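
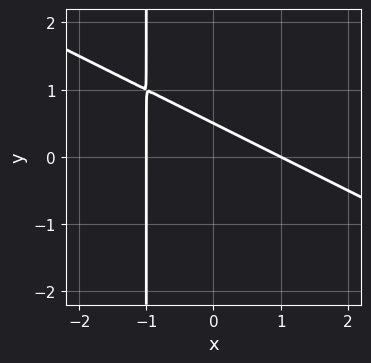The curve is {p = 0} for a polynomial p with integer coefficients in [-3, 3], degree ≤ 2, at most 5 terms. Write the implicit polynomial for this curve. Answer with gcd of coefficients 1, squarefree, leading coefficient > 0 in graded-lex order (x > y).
x^2 + 2*x*y + 2*y - 1

Degree: a generic line meets the curve in up to 2 points, so deg p = 2.
From the visible intercepts: the x-axis gridline crossings are at x ∈ {-1, 1}.
Assembling these constraints gives the stated polynomial.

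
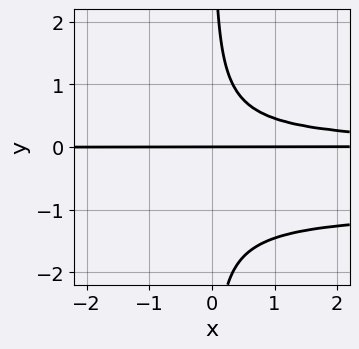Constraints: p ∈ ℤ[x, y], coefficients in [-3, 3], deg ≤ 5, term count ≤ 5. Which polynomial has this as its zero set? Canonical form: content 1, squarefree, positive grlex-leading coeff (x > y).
The degree is 4 — no degree-3 curve has this shape.
From the visible intercepts: it meets the y-axis at y = 0 (among the integer gridlines); every point of the x-axis in the box is on the curve.
Together with the visible shape, these determine p as stated.

3*x*y^3 + 3*x*y^2 - 2*y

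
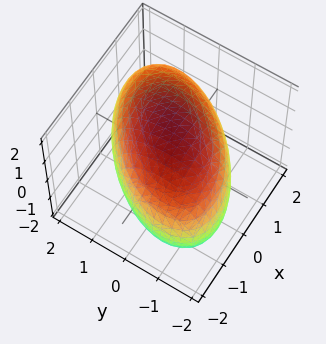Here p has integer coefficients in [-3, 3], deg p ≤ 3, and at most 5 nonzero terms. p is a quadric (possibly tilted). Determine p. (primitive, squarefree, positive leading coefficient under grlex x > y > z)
x^2 - x*y + y^2 + z^2 - 3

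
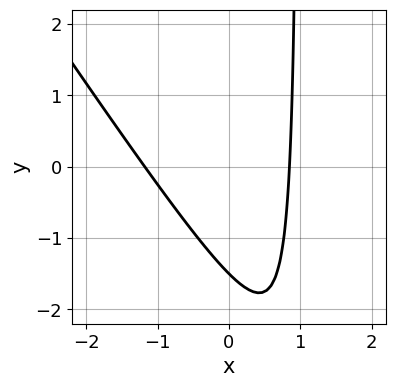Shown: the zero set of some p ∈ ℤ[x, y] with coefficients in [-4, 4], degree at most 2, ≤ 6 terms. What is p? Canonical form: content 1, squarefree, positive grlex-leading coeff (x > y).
(a) deg p = 2. No degree-1 curve has this shape.
(b) The integer polynomial consistent with all of this is the stated p.

3*x^2 + 2*x*y + x - 2*y - 3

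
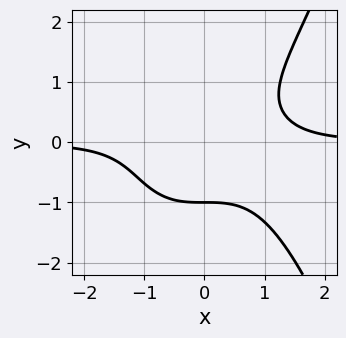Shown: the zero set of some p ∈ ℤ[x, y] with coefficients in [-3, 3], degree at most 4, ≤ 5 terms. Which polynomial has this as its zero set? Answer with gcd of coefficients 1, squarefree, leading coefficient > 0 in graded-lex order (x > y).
Degree: the shape is more complex than any degree-3 curve, so deg p = 4.
From the visible intercepts: it meets the y-axis at y = -1 (among the integer gridlines); no x-intercept at any integer in the box.
Matching integer coefficients to the picture gives p.

x^3*y - y^3 - 1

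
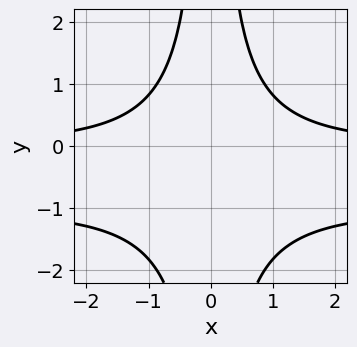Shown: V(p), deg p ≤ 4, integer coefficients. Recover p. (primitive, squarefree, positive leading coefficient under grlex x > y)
2*x^2*y^2 + 2*x^2*y - 3

First, deg p = 4.
Next, symmetries: it's symmetric under x → −x, forcing even powers of x.
Then, against the integer gridlines: it misses every integer gridline on the y-axis; no x-intercept at any integer in the box.
Finally, these observations pin down the coefficients.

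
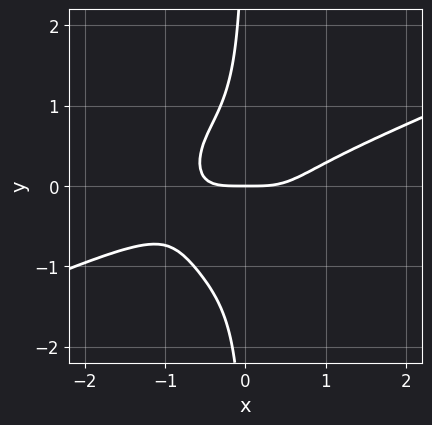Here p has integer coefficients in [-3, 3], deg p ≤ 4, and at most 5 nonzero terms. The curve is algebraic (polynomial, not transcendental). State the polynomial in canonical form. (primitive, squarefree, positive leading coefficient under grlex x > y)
x^4 - 2*x^3*y - 2*x*y^3 - x*y^2 - y

(a) deg p = 4.
(b) Against the integer gridlines: one x-axis crossing is at x = 0; it meets the y-axis at y = 0 (among the integer gridlines).
(c) Matching integer coefficients to the picture gives p.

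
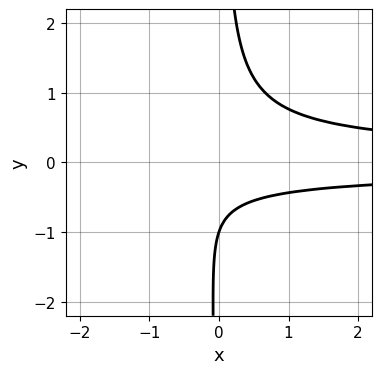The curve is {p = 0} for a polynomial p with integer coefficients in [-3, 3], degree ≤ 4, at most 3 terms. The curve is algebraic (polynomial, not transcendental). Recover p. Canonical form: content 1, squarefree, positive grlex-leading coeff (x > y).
First, degree: a generic line meets the curve in up to 3 points, so deg p = 3.
Then, from the visible intercepts: one y-axis crossing is at y = -1; no x-intercept at any integer in the box.
Finally, solving for integer coefficients yields p as stated.

3*x*y^2 - y - 1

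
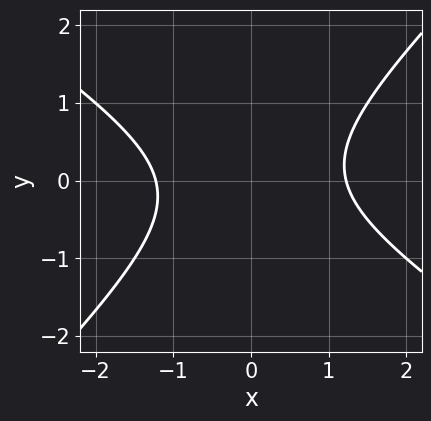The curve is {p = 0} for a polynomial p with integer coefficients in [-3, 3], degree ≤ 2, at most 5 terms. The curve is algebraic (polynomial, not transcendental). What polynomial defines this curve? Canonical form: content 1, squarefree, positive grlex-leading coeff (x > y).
2*x^2 + x*y - 3*y^2 - 3

(a) Degree: a generic line meets the curve in up to 2 points, so deg p = 2.
(b) Checking where it meets the axes: no y-intercept at any integer in the box.
(c) Putting this together gives p.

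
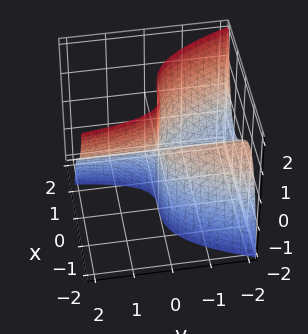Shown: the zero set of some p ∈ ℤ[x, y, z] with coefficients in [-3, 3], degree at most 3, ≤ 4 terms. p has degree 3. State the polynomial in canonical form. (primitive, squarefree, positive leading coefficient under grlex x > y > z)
x^3 + x*y + y*z

First, degree: no degree-2 surface has this shape, so deg p = 3.
Next, observable constraints: every point of the z-axis in the box is on the surface; every point of the y-axis in the box is on the surface; one x-axis crossing is at x = 0.
Finally, assembling these constraints gives the stated polynomial.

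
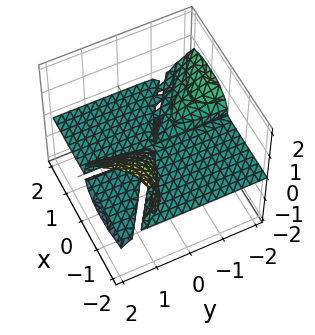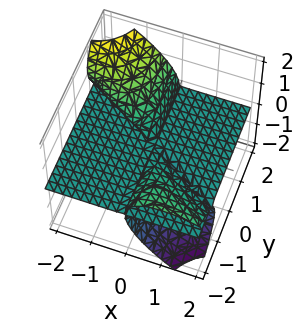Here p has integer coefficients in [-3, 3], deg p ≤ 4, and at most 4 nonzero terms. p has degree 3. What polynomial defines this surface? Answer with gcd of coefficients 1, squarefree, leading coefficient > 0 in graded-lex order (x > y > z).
(a) There are 2 components. Treating them together as one polynomial.
(b) Degree: no degree-2 surface has this shape, so deg p = 3.
(c) From the visible intercepts: it crosses the z-axis at the gridline z = 0; every point of the x-axis in the box is on the surface; the visible y-axis segment lies entirely on the surface.
(d) The integer polynomial consistent with all of this is the stated p.

2*x^2*z + 3*x*y*z + 3*x*z^2 + 3*z^3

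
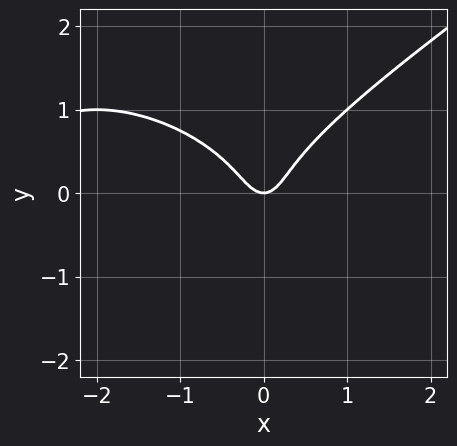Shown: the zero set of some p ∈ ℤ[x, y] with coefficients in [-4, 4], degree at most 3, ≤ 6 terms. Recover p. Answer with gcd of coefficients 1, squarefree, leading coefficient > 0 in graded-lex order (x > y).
x^3 - 3*y^3 + 3*x^2 - y

deg p = 3. No degree-2 curve has this shape.
Checking where it meets the axes: one y-axis crossing is at y = 0; it meets the x-axis at x = 0 (among the integer gridlines).
These observations pin down the coefficients.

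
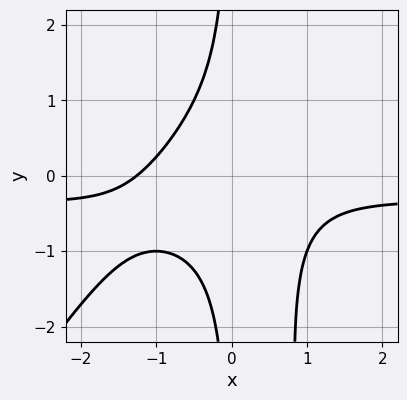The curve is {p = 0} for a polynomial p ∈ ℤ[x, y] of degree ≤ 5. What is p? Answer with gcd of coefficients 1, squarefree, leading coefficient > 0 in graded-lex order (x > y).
The degree is 4 — a generic line meets the curve in up to 4 points.
Reading off the gridlines: it misses every integer gridline on the y-axis.
Putting this together gives p.

3*x^3*y - 2*x^2*y^2 + x^3 + 2*x*y^2 + 2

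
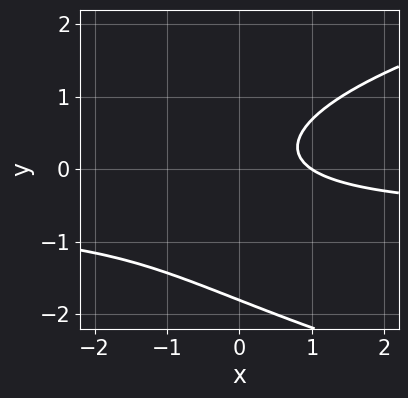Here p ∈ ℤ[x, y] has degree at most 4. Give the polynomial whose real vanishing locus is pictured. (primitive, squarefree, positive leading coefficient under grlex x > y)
deg p = 3. No degree-2 curve has this shape.
Checking where it meets the axes: it meets the x-axis at x = 1 (among the integer gridlines).
Assembling these constraints gives the stated polynomial.

2*y^3 - 3*x*y + 3*y^2 - 2*x + 2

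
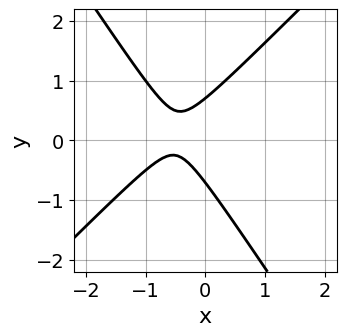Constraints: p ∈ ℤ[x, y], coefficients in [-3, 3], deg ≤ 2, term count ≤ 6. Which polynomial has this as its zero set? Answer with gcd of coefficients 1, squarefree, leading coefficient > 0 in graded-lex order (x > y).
First, the degree is 2 — a generic line meets the curve in up to 2 points.
Then, observable constraints: no x-intercept at any integer in the box.
Finally, matching integer coefficients to the picture gives p.

3*x^2 - x*y - 2*y^2 + 3*x + 1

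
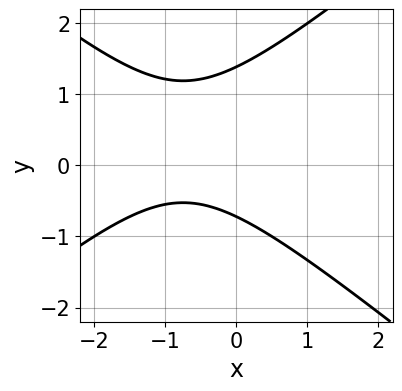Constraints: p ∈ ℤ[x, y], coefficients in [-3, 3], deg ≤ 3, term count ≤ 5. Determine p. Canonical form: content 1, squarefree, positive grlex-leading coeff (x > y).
2*x^2 - 3*y^2 + 3*x + 2*y + 3

1. Degree: the shape is more complex than any degree-1 curve, so deg p = 2.
2. Observable constraints: it misses every integer gridline on the x-axis.
3. Solving for integer coefficients yields p as stated.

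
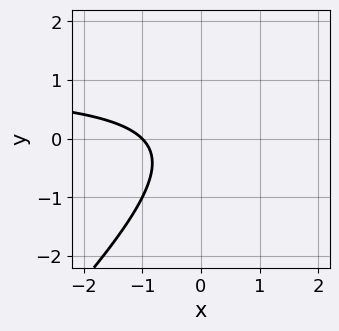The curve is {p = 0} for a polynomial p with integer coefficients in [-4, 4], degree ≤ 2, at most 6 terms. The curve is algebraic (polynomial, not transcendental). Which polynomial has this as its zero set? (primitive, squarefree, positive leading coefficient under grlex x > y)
(a) The degree is 2 — the shape is more complex than any degree-1 curve.
(b) Checking where it meets the axes: the curve avoids every integer y-axis point in the box; it crosses the x-axis at the gridline x = -1.
(c) Matching integer coefficients to the picture gives p.

x*y - y^2 - x - 1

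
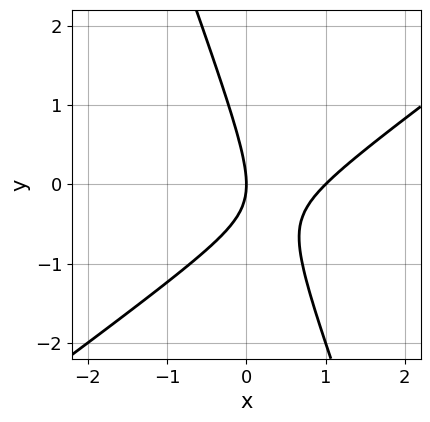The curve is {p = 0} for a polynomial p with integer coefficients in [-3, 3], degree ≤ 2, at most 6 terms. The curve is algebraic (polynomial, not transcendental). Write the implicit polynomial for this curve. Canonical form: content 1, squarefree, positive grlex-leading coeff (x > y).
2*x^2 - 2*x*y - y^2 - 2*x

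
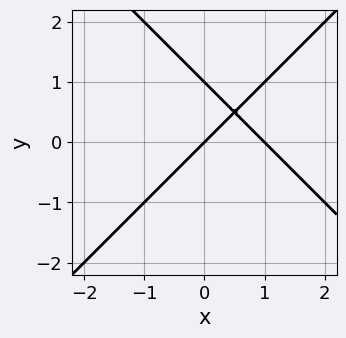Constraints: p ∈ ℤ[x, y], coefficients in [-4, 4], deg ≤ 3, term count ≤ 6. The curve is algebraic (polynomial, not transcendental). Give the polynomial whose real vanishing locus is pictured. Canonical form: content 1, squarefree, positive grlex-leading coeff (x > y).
x^2 - y^2 - x + y

The degree is 2 — the shape is more complex than any degree-1 curve.
From the axis intercepts and sections: among the integer gridlines, it crosses the y-axis at y ∈ {0, 1}; the x-axis gridline crossings are at x ∈ {0, 1}.
Solving for integer coefficients yields p as stated.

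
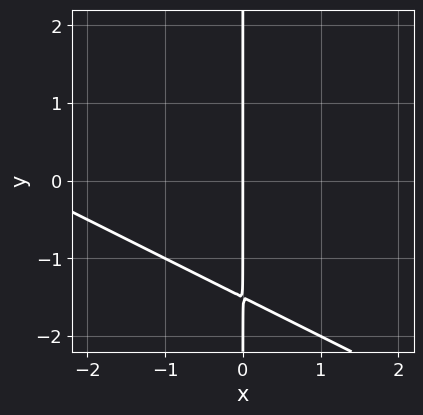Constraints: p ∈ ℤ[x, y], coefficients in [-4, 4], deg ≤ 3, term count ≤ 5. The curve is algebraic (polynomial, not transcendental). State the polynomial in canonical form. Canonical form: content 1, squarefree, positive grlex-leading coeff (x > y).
First, the degree is 2 — the shape is more complex than any degree-1 curve.
Next, against the integer gridlines: every point of the y-axis in the box is on the curve; one x-axis crossing is at x = 0.
Finally, matching integer coefficients to the picture gives p.

x^2 + 2*x*y + 3*x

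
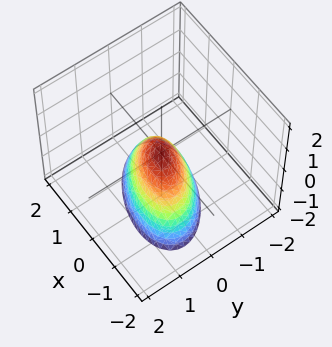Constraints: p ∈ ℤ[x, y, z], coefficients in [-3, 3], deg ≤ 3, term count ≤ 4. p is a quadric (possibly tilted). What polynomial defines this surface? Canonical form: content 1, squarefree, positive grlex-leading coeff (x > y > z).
1. deg p = 2.
2. From the axis intercepts and sections: it crosses the x-axis at the gridline x = 0; it crosses the y-axis at the gridline y = 0.
3. Fitting integer coefficients to these (and the overall shape) gives p.

x^2 + x*y + 2*y^2 + z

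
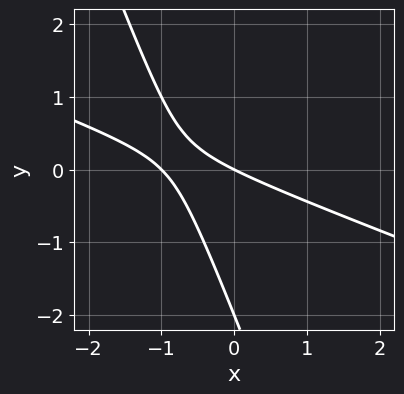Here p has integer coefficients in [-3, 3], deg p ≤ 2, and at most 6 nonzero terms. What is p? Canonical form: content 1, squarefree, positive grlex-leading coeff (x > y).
1. deg p = 2. The shape is more complex than any degree-1 curve.
2. Reading off the gridlines: the y-axis gridline crossings are at y ∈ {-2, 0}; the x-axis gridline crossings are at x ∈ {-1, 0}.
3. Assembling these constraints gives the stated polynomial.

x^2 + 3*x*y + y^2 + x + 2*y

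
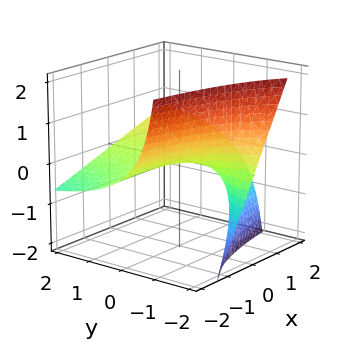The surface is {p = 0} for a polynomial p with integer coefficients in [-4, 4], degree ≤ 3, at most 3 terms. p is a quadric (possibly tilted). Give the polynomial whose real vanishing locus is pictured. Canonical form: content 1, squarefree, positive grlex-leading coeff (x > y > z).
x*y - 2*y*z - 3*z

(a) The degree is 2 — the shape is more complex than any degree-1 surface.
(b) Against the integer gridlines: every point of the x-axis in the box is on the surface; every point of the y-axis in the box is on the surface; one z-axis crossing is at z = 0.
(c) Putting this together gives p.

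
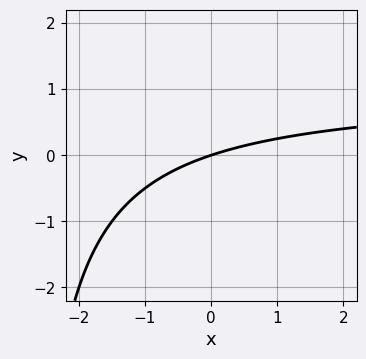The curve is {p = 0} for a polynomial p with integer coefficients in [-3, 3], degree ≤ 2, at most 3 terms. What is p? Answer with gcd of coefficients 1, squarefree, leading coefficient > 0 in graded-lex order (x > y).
x*y - x + 3*y

deg p = 2. A generic line meets the curve in up to 2 points.
Checking where it meets the axes: one y-axis crossing is at y = 0; one x-axis crossing is at x = 0.
Putting this together gives p.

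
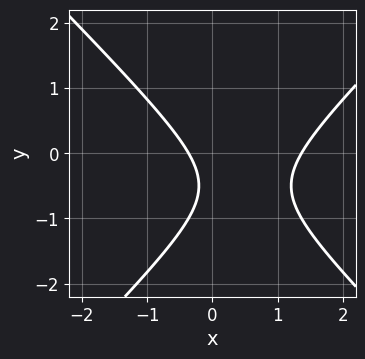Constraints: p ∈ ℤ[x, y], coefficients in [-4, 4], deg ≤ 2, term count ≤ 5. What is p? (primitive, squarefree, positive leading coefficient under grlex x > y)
2*x^2 - 2*y^2 - 2*x - 2*y - 1

1. The degree is 2 — a generic line meets the curve in up to 2 points.
2. Observable constraints: it misses every integer gridline on the y-axis.
3. Assembling these constraints gives the stated polynomial.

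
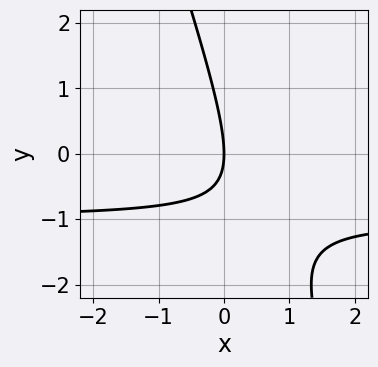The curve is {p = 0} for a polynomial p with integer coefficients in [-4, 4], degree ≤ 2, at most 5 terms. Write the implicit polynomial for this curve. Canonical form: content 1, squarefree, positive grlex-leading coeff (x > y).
1. The degree is 2 — the shape is more complex than any degree-1 curve.
2. Reading off the gridlines: it crosses the y-axis at the gridline y = 0; it meets the x-axis at x = 0 (among the integer gridlines).
3. Fitting integer coefficients to these (and the overall shape) gives p.

3*x*y + y^2 + 3*x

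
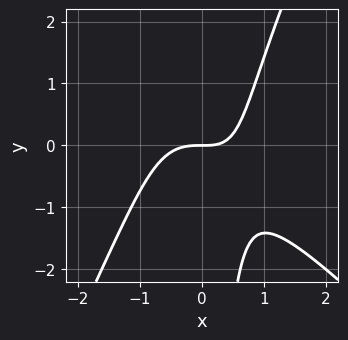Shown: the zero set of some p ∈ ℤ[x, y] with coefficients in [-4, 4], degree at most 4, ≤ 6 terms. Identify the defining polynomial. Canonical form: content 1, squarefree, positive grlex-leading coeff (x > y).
2*x^3 + x^2*y - x*y^2 + x*y - 2*y

(a) The degree is 3 — a generic line meets the curve in up to 3 points.
(b) From the axis intercepts and sections: it crosses the x-axis at the gridline x = 0; it crosses the y-axis at the gridline y = 0.
(c) Together with the visible shape, these determine p as stated.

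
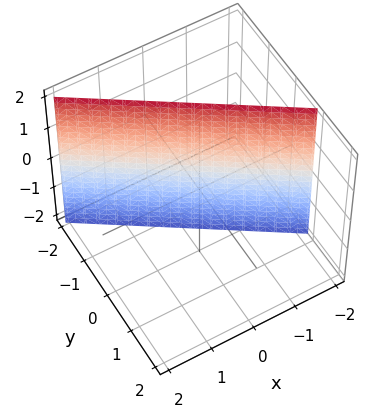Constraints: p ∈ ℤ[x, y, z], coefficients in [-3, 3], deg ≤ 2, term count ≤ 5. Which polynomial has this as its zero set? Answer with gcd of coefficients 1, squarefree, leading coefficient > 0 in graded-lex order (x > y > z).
2*x + 3*y + 2

First, the degree is 1 — the surface is flat (a plane).
Next, from the axis intercepts and sections: one x-axis crossing is at x = -1; no z-intercept at any integer in the box.
Finally, assembling these constraints gives the stated polynomial.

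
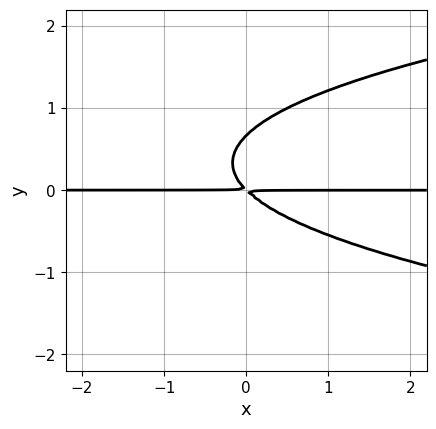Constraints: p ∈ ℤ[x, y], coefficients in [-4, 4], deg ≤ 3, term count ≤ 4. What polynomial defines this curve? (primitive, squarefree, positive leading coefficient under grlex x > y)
3*y^3 - 2*x*y - 2*y^2

(a) deg p = 3.
(b) Against the integer gridlines: the visible x-axis segment lies entirely on the curve.
(c) Together with the visible shape, these determine p as stated.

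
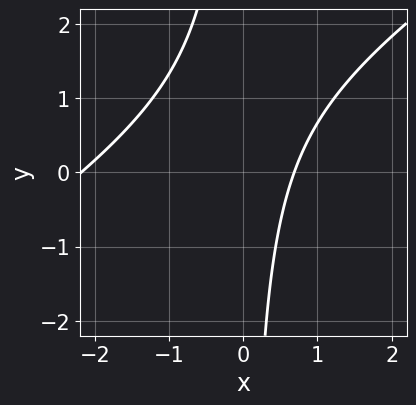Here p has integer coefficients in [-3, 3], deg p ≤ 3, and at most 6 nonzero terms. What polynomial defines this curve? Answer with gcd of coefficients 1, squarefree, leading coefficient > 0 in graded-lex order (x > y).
2*x^2 - 3*x*y + 3*x - 3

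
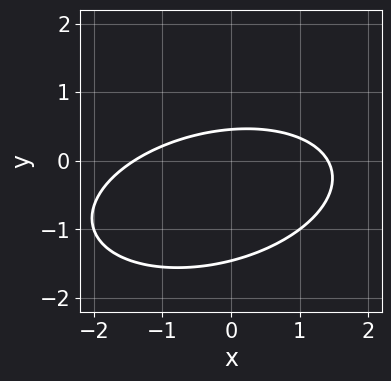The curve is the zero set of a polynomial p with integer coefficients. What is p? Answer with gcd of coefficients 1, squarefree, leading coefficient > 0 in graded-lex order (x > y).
Degree: no degree-1 curve has this shape, so deg p = 2.
Matching integer coefficients to the picture gives p.

x^2 - x*y + 3*y^2 + 3*y - 2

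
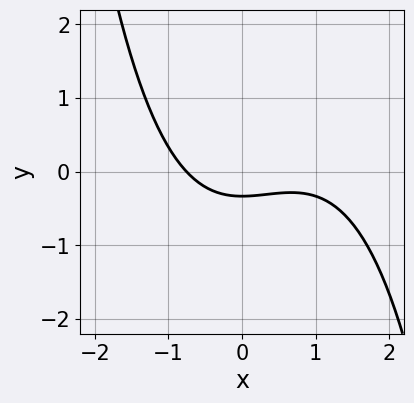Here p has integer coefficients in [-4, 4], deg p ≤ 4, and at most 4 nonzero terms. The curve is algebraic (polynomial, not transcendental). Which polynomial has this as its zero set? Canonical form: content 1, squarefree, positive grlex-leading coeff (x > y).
x^3 - x^2 + 3*y + 1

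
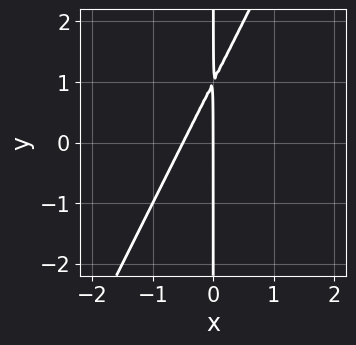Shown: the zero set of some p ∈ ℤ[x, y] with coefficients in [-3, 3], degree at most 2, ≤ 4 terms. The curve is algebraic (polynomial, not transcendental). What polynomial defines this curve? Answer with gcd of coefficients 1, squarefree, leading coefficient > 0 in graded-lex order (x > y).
2*x^2 - x*y + x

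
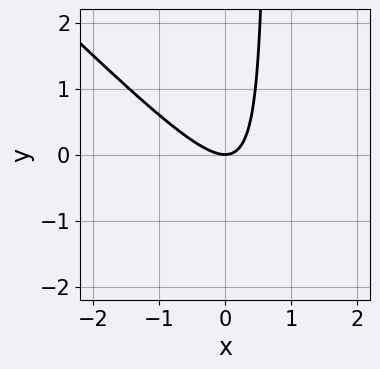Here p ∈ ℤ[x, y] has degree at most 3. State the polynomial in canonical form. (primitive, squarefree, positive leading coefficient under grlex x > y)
First, deg p = 2. The shape is more complex than any degree-1 curve.
Next, from the visible intercepts: it crosses the y-axis at the gridline y = 0; it meets the x-axis at x = 0 (among the integer gridlines).
Finally, fitting integer coefficients to these (and the overall shape) gives p.

3*x^2 + 3*x*y - 2*y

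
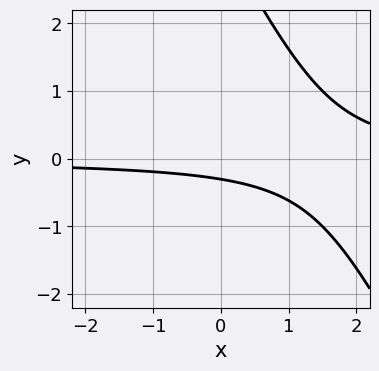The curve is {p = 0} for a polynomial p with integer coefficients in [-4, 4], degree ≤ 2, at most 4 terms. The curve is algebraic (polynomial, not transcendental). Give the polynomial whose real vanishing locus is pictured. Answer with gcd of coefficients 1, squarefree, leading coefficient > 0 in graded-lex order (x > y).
2*x*y + y^2 - 3*y - 1

First, the degree is 2 — no degree-1 curve has this shape.
Then, observable constraints: it misses every integer gridline on the x-axis.
Finally, together with the visible shape, these determine p as stated.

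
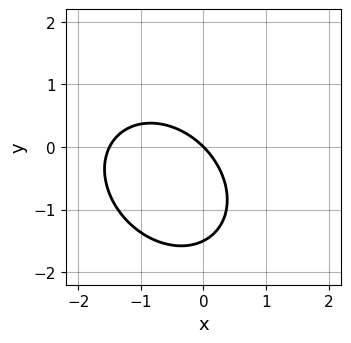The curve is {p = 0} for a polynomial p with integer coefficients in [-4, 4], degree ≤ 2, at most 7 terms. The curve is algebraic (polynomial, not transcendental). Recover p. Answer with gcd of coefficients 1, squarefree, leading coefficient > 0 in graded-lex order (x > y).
2*x^2 + x*y + 2*y^2 + 3*x + 3*y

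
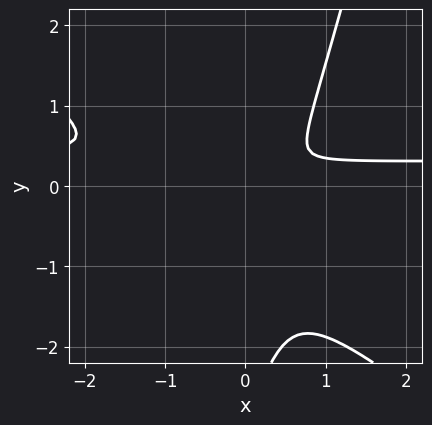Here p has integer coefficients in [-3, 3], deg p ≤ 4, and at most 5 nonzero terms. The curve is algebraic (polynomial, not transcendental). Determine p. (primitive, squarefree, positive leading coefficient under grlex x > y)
First, deg p = 3. A generic line meets the curve in up to 3 points.
Finally, matching integer coefficients to the picture gives p.

3*x^2*y + 3*x*y^2 - y^3 - x^2 - 3*y^2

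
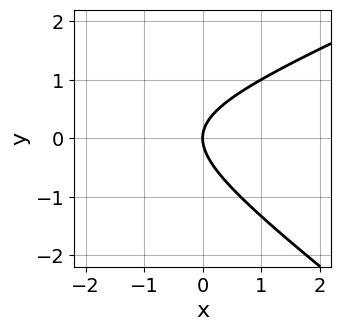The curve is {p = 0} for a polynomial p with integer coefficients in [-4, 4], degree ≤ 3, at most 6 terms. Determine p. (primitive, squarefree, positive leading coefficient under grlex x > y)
x^2 - x*y - 3*y^2 + 3*x

1. deg p = 2. No degree-1 curve has this shape.
2. Against the integer gridlines: one x-axis crossing is at x = 0; one y-axis crossing is at y = 0.
3. The integer polynomial consistent with all of this is the stated p.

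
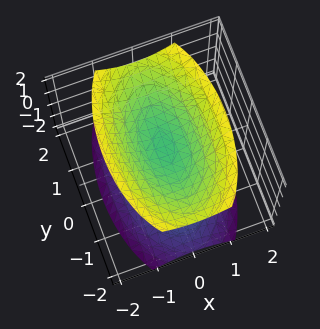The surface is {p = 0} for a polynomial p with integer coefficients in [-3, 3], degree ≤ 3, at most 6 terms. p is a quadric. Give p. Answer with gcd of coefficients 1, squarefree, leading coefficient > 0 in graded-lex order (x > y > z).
3*x^2 + y^2 - 2*z^2 + 1

1. There are 2 components. They look like related sheets of one shape, so recover p as a whole.
2. deg p = 2. Two sheets facing apart; a quadric.
3. Symmetries: it's symmetric under x → −x, forcing even powers of x; it's symmetric under y → −y, forcing even powers of y; the z ↦ −z reflection is a symmetry, so z appears only in even powers.
4. Reading off the gridlines: it misses every integer gridline on the y-axis; no x-intercept at any integer in the box.
5. Together with the visible shape, these determine p as stated.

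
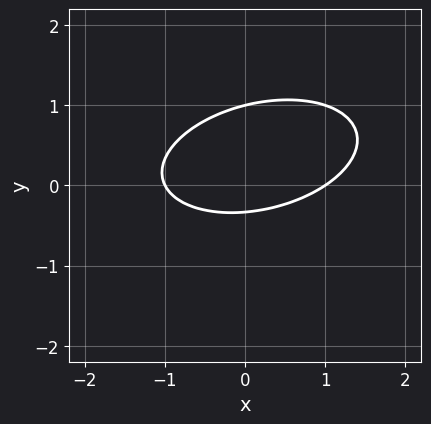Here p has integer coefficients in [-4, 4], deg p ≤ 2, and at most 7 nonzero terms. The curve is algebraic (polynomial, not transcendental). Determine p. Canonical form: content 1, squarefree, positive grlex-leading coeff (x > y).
x^2 - x*y + 3*y^2 - 2*y - 1

1. Degree: a generic line meets the curve in up to 2 points, so deg p = 2.
2. Against the integer gridlines: the x-axis gridline crossings are at x ∈ {-1, 1}; one y-axis crossing is at y = 1.
3. Matching integer coefficients to the picture gives p.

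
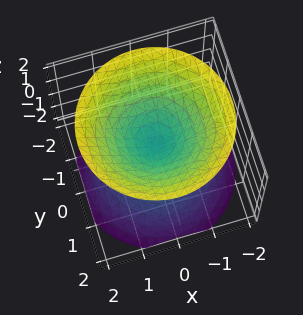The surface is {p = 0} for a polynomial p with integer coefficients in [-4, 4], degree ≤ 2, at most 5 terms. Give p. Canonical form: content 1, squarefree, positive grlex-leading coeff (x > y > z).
x^2 + y^2 - z^2

(a) The picture has 2 separate pieces.
(b) Degree: two nappes meeting at a single point; a quadric, so deg p = 2.
(c) Symmetries: it's symmetric under z → −z, forcing even powers of z; every cross-section ⟂ z is a circle, so x, y appear only via x² + y².
(d) From the visible intercepts: a circular section at z = -1 has radius exactly 1; it meets the z-axis at z = 0 (among the integer gridlines); one y-axis crossing is at y = 0.
(e) Fitting integer coefficients to these (and the overall shape) gives p.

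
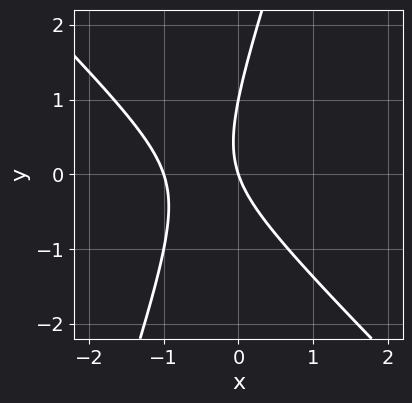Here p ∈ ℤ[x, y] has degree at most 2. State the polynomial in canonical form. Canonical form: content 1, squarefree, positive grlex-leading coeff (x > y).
3*x^2 + 2*x*y - y^2 + 3*x + y

First, the degree is 2 — a generic line meets the curve in up to 2 points.
Then, observable constraints: the y-axis gridline crossings are at y ∈ {0, 1}; the x-axis gridline crossings are at x ∈ {-1, 0}.
Finally, putting this together gives p.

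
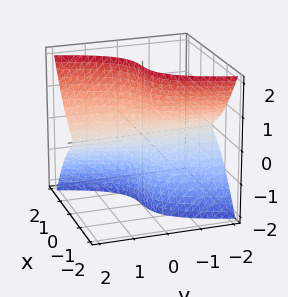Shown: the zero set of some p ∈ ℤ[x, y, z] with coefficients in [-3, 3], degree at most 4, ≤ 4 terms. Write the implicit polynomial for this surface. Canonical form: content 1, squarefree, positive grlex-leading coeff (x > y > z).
3*x^3 - 2*y*z^2 + x

(a) The degree is 3 — a generic line meets the surface in up to 3 points.
(b) Checking where it meets the axes: every point of the z-axis in the box is on the surface; every point of the y-axis in the box is on the surface; it meets the x-axis at x = 0 (among the integer gridlines).
(c) Putting this together gives p.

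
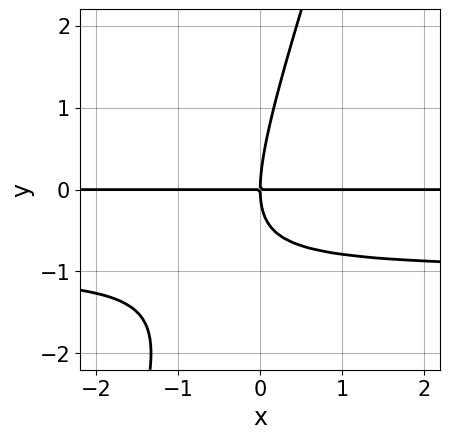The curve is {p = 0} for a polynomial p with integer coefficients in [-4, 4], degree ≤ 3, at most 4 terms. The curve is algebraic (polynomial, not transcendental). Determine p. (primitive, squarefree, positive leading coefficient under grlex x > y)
The degree is 3 — no degree-2 curve has this shape.
Observable constraints: it crosses the y-axis at the gridline y = 0; the visible x-axis segment lies entirely on the curve.
Matching integer coefficients to the picture gives p.

3*x*y^2 - y^3 + 3*x*y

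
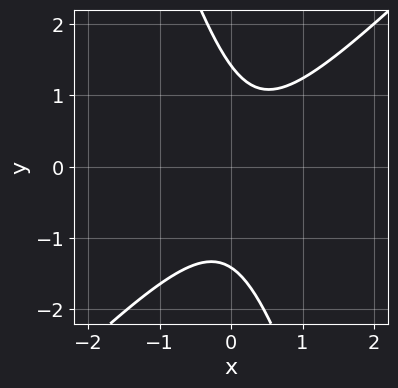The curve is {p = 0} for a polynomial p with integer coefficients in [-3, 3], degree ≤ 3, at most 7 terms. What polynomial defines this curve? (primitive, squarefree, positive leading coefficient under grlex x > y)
1. The degree is 2 — a generic line meets the curve in up to 2 points.
2. Checking where it meets the axes: it misses every integer gridline on the x-axis.
3. Assembling these constraints gives the stated polynomial.

3*x^2 - 2*x*y - y^2 - x + 2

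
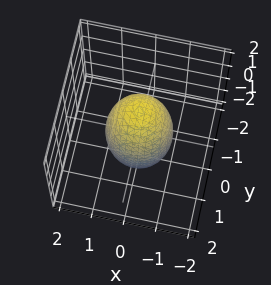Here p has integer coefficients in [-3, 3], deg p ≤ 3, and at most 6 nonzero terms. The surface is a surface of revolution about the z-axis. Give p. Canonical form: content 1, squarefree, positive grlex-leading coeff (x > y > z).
deg p = 2.
Symmetry: the z-axis is an axis of rotation, so x and y enter only as x² + y².
Observable constraints: the y-axis gridline crossings are at y ∈ {-1, 1}; a circular section at z = -1 has radius between 0 and 1; among the integer gridlines, it crosses the x-axis at x ∈ {-1, 1}.
Solving for integer coefficients yields p as stated.

3*x^2 + 3*y^2 + z^2 - 3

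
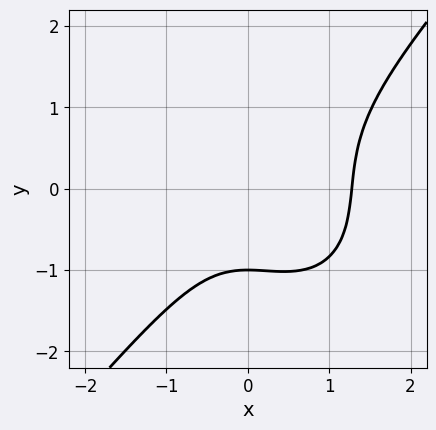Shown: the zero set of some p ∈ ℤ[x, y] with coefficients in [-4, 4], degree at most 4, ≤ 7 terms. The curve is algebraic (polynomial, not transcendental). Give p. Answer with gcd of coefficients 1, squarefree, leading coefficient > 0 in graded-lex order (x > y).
The degree is 3 — no degree-2 curve has this shape.
From the axis intercepts and sections: it meets the y-axis at y = -1 (among the integer gridlines).
Solving for integer coefficients yields p as stated.

3*x^3 - 2*y^3 - 2*x^2 - y - 3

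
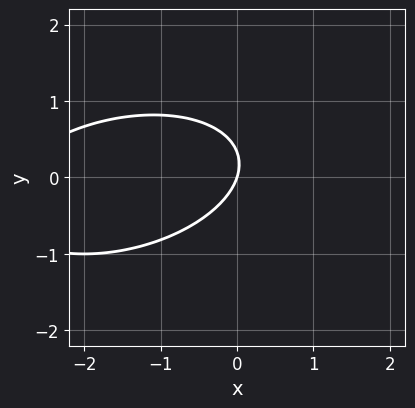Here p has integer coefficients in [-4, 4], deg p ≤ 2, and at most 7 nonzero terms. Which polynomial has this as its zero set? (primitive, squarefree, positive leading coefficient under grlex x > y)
(a) The degree is 2 — the shape is more complex than any degree-1 curve.
(b) Against the integer gridlines: one x-axis crossing is at x = 0; it meets the y-axis at y = 0 (among the integer gridlines).
(c) The integer polynomial consistent with all of this is the stated p.

x^2 - x*y + 3*y^2 + 3*x - y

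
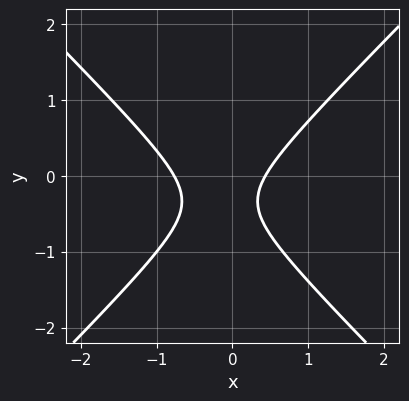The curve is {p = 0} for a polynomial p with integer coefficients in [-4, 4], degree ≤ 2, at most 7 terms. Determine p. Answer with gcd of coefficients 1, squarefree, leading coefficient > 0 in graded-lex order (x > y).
1. Degree: the shape is more complex than any degree-1 curve, so deg p = 2.
2. Against the integer gridlines: no y-intercept at any integer in the box.
3. Assembling these constraints gives the stated polynomial.

3*x^2 - 3*y^2 + x - 2*y - 1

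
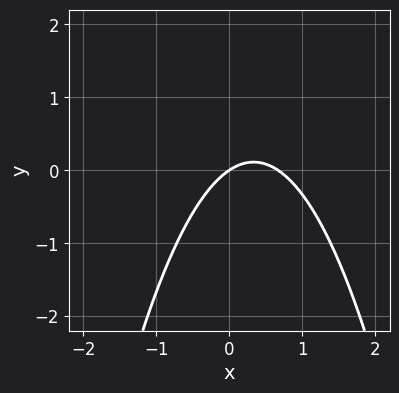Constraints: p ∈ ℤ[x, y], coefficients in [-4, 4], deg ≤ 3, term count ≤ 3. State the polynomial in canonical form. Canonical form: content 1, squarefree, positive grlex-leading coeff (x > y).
1. Degree: the shape is more complex than any degree-1 curve, so deg p = 2.
2. Reading off the gridlines: it meets the y-axis at y = 0 (among the integer gridlines); one x-axis crossing is at x = 0.
3. Putting this together gives p.

3*x^2 - 2*x + 3*y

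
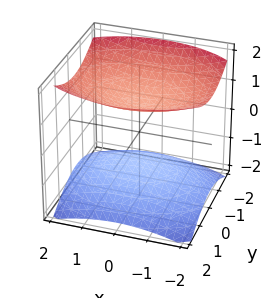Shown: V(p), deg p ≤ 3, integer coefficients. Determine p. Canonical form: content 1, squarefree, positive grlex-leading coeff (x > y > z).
1. The picture has 2 separate pieces. Treating them together as one polynomial.
2. The degree is 2 — two separate bowl-shaped sheets opening away from each other; a quadric.
3. Symmetries: mirror symmetry z ↦ −z ⇒ only even powers of z; the y ↦ −y reflection is a symmetry, so y appears only in even powers; the x ↦ −x reflection is a symmetry, so x appears only in even powers.
4. Reading off the gridlines: no y-intercept at any integer in the box; no x-intercept at any integer in the box; the z-axis gridline crossings are at z ∈ {-1, 1}.
5. Fitting integer coefficients to these (and the overall shape) gives p.

x^2 + 2*y^2 - 3*z^2 + 3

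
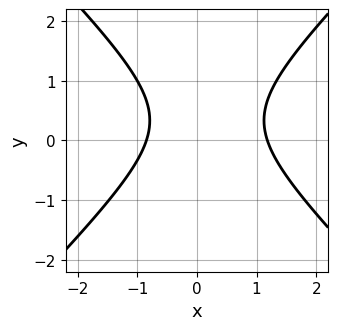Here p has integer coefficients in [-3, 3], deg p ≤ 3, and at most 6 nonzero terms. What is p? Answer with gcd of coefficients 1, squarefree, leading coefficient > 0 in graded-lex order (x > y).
3*x^2 - 3*y^2 - x + 2*y - 3

First, degree: no degree-1 curve has this shape, so deg p = 2.
Then, from the axis intercepts and sections: the curve avoids every integer y-axis point in the box.
Finally, assembling these constraints gives the stated polynomial.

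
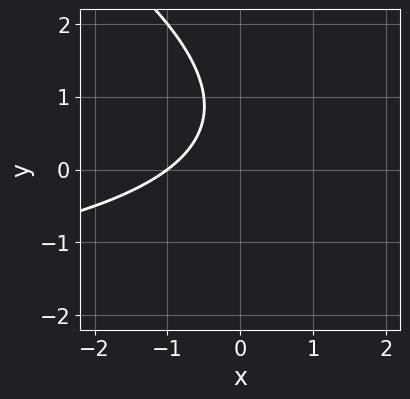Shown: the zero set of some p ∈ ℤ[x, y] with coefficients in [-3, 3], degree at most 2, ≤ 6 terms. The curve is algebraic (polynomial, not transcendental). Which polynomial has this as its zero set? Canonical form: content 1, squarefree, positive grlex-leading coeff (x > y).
(a) deg p = 2.
(b) From the axis intercepts and sections: no y-intercept at any integer in the box; it meets the x-axis at x = -1 (among the integer gridlines).
(c) Putting this together gives p.

x*y + 2*y^2 + 3*x - 3*y + 3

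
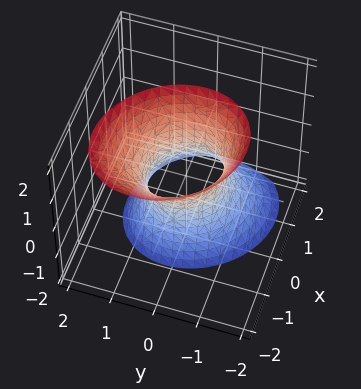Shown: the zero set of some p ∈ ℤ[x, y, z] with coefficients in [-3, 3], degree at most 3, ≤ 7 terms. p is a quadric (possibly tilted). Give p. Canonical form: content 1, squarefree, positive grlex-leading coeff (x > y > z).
3*x^2 + x*y + 2*x*z + 3*y^2 - z^2 - 2

First, degree: a generic line meets the surface in up to 2 points, so deg p = 2.
Next, reading off the gridlines: it misses every integer gridline on the z-axis.
Finally, assembling these constraints gives the stated polynomial.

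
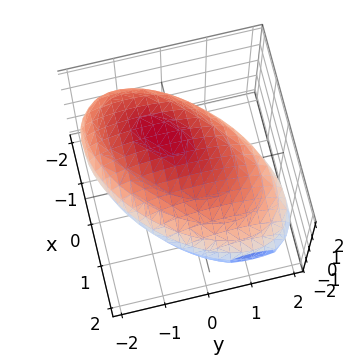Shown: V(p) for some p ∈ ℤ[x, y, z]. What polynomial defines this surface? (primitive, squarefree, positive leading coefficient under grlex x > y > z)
x^2 - x*y + x*z + y^2 + 3*z^2 - 3

1. deg p = 2.
2. Observable constraints: among the integer gridlines, it crosses the z-axis at z ∈ {-1, 1}.
3. The integer polynomial consistent with all of this is the stated p.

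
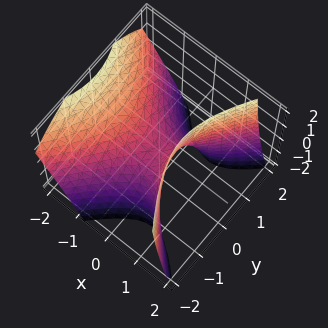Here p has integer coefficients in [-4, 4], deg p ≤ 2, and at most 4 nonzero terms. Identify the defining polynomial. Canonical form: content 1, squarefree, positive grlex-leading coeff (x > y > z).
3*x^2 + 2*x*z - 2*y^2 - 2*z

1. The degree is 2 — a generic line meets the surface in up to 2 points.
2. Observable constraints: it crosses the y-axis at the gridline y = 0; one x-axis crossing is at x = 0; it crosses the z-axis at the gridline z = 0.
3. Matching integer coefficients to the picture gives p.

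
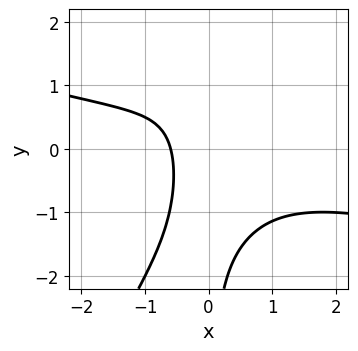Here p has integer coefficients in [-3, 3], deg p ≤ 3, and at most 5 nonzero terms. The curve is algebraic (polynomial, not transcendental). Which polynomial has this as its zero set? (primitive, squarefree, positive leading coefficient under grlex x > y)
First, deg p = 3. The shape is more complex than any degree-2 curve.
Next, reading off the gridlines: it misses every integer gridline on the y-axis.
Finally, matching integer coefficients to the picture gives p.

x^3 + 3*x^2*y - 2*x*y^2 + 3*x + 2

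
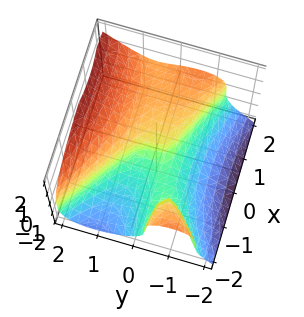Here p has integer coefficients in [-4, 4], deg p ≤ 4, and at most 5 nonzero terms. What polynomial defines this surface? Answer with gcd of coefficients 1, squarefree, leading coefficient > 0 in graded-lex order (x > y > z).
1. Degree: a generic line meets the surface in up to 3 points, so deg p = 3.
2. Against the integer gridlines: one y-axis crossing is at y = 0; it meets the z-axis at z = 0 (among the integer gridlines); one x-axis crossing is at x = 0.
3. These observations pin down the coefficients.

x^2*y - 2*y^3 + 2*z^3 - x*y - x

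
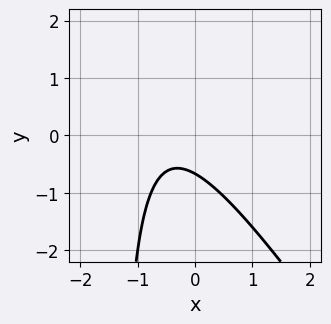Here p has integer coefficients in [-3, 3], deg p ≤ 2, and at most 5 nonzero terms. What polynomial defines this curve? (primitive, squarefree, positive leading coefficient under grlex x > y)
(a) deg p = 2.
(b) From the visible intercepts: the curve avoids every integer x-axis point in the box.
(c) The integer polynomial consistent with all of this is the stated p.

3*x^2 + 2*x*y + 3*x + 3*y + 2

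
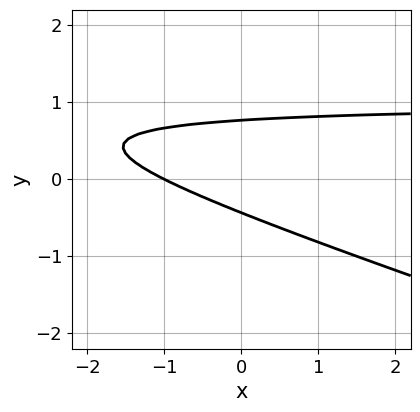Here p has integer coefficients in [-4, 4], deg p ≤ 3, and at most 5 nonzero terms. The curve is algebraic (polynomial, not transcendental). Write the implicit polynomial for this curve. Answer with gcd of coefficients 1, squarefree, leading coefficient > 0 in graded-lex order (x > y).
1. deg p = 2.
2. Against the integer gridlines: it meets the x-axis at x = -1 (among the integer gridlines).
3. Assembling these constraints gives the stated polynomial.

x*y + 3*y^2 - x - y - 1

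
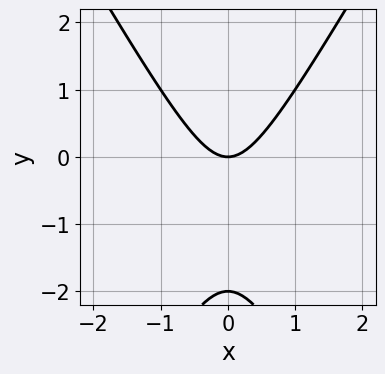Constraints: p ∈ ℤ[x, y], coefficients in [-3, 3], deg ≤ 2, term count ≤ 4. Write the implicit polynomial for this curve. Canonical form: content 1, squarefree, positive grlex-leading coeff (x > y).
3*x^2 - y^2 - 2*y

(a) The degree is 2 — a generic line meets the curve in up to 2 points.
(b) Symmetries: mirror symmetry x ↦ −x ⇒ only even powers of x.
(c) Observable constraints: it meets the x-axis at x = 0 (among the integer gridlines); the y-axis gridline crossings are at y ∈ {-2, 0}.
(d) Matching integer coefficients to the picture gives p.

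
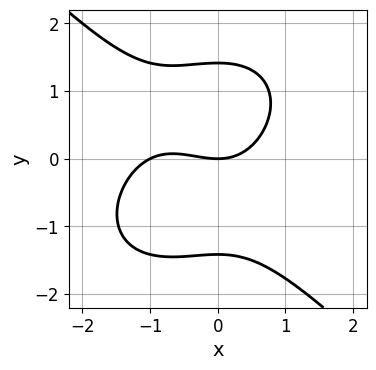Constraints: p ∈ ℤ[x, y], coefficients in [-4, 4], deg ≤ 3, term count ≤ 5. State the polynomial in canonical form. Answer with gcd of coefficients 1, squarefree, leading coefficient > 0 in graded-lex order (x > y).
x^3 + y^3 + x^2 - 2*y

1. The degree is 3 — a generic line meets the curve in up to 3 points.
2. Reading off the gridlines: among the integer gridlines, it crosses the x-axis at x ∈ {-1, 0}; it crosses the y-axis at the gridline y = 0.
3. Solving for integer coefficients yields p as stated.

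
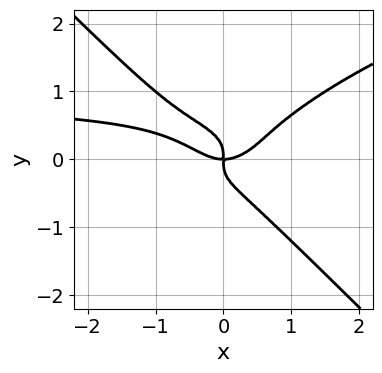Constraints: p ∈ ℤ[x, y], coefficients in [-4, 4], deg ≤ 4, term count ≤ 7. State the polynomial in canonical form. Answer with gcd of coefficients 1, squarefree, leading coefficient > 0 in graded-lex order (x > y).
(a) The degree is 4 — no degree-3 curve has this shape.
(b) Against the integer gridlines: it meets the x-axis at x = 0 (among the integer gridlines); it crosses the y-axis at the gridline y = 0.
(c) These observations pin down the coefficients.

x^3*y - 2*x^2*y^2 + 3*y^4 - x^3 + x*y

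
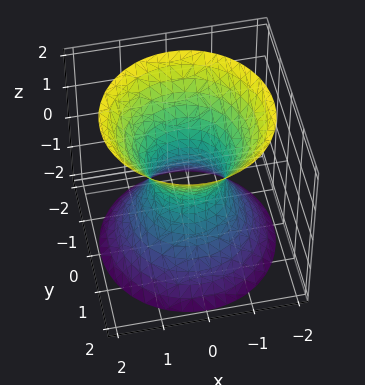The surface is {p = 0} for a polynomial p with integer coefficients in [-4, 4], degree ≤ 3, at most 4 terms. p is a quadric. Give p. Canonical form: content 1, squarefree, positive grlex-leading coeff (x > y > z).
3*x^2 + 3*y^2 - 2*z^2 - 2

Degree: an hourglass — one-sheet hyperboloid; a quadric, so deg p = 2.
Symmetries: mirror symmetry z ↦ −z ⇒ only even powers of z; the z-axis is an axis of rotation, so x and y enter only as x² + y².
From the visible intercepts: no z-intercept at any integer in the box; a circular section at z = -2 has radius between 1 and 2.
Solving for integer coefficients yields p as stated.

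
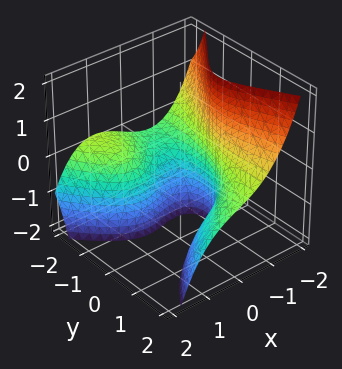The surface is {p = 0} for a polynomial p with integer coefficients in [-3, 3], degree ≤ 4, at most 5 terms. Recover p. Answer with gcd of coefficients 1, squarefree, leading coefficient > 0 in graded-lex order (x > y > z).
(a) Degree: a generic line meets the surface in up to 3 points, so deg p = 3.
(b) Against the integer gridlines: one x-axis crossing is at x = -1; no z-intercept at any integer in the box; it misses every integer gridline on the y-axis.
(c) Together with the visible shape, these determine p as stated.

x^3 + y^2*z + x*y + 1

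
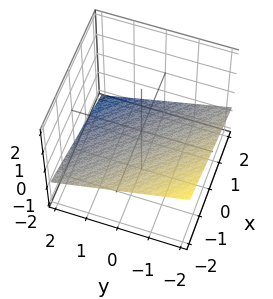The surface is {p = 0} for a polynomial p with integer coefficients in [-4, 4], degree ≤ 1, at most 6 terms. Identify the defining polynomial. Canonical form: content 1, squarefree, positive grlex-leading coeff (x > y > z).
x + y + 3*z + 2

Degree: the surface is flat (a plane), so deg p = 1.
From the visible intercepts: it meets the y-axis at y = -2 (among the integer gridlines); it meets the x-axis at x = -2 (among the integer gridlines).
Matching integer coefficients to the picture gives p.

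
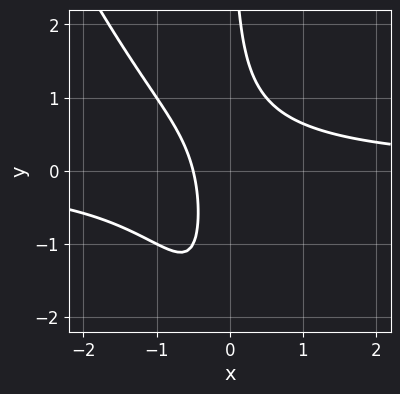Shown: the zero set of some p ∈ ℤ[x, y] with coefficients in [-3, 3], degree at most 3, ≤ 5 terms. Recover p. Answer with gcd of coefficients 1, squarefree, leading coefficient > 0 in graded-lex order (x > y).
First, the degree is 3 — no degree-2 curve has this shape.
Next, reading off the gridlines: the curve avoids every integer y-axis point in the box.
Finally, assembling these constraints gives the stated polynomial.

2*x^2*y + x*y^2 + 2*x*y - 2*x - 1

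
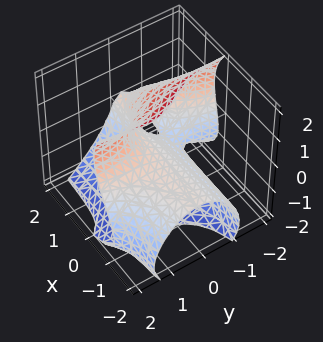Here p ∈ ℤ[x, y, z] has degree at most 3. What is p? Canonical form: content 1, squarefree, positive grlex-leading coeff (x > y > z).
1. Degree: the shape is more complex than any degree-2 surface, so deg p = 3.
2. From the axis intercepts and sections: it crosses the z-axis at the gridline z = 0; one y-axis crossing is at y = 0; the visible x-axis segment lies entirely on the surface.
3. These observations pin down the coefficients.

2*x*y^2 + z^3 + 2*x*z + 2*y - 3*z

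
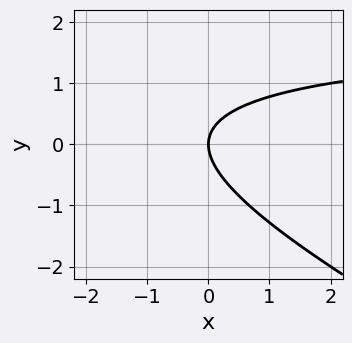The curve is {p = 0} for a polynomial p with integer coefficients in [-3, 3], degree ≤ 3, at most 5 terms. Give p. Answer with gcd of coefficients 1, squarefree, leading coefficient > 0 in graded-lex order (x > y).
(a) The degree is 2 — no degree-1 curve has this shape.
(b) From the axis intercepts and sections: it meets the y-axis at y = 0 (among the integer gridlines); it crosses the x-axis at the gridline x = 0.
(c) Assembling these constraints gives the stated polynomial.

x*y + 2*y^2 - 2*x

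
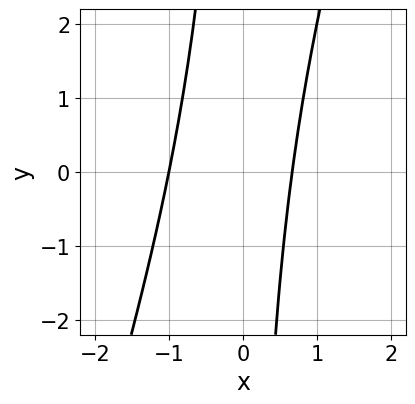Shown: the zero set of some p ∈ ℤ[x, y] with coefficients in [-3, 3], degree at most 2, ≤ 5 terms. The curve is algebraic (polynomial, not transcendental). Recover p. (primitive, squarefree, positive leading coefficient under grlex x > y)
3*x^2 - x*y + x - 2

First, deg p = 2. No degree-1 curve has this shape.
Then, from the visible intercepts: the curve avoids every integer y-axis point in the box; it crosses the x-axis at the gridline x = -1.
Finally, putting this together gives p.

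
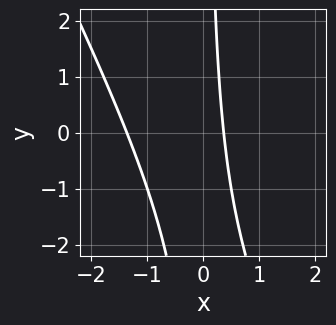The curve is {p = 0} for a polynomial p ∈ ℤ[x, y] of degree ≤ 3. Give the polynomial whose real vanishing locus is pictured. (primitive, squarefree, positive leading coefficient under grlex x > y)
deg p = 2. The shape is more complex than any degree-1 curve.
Against the integer gridlines: it misses every integer gridline on the y-axis.
Assembling these constraints gives the stated polynomial.

2*x^2 + x*y + 2*x - 1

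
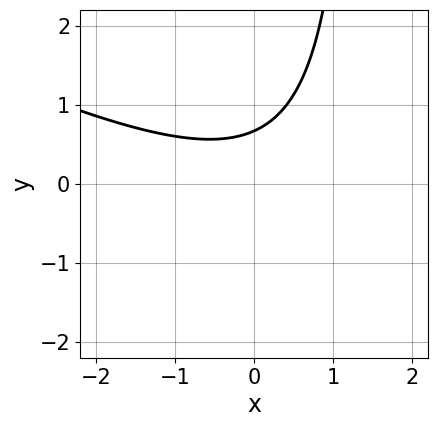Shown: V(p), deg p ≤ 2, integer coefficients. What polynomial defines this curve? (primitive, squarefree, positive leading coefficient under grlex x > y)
x^2 + 2*x*y - 3*y + 2

(a) deg p = 2. No degree-1 curve has this shape.
(b) From the visible intercepts: no x-intercept at any integer in the box.
(c) Fitting integer coefficients to these (and the overall shape) gives p.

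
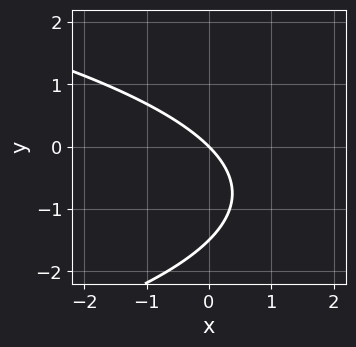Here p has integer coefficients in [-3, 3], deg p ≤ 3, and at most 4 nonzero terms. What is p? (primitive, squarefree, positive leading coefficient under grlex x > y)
2*y^2 + 3*x + 3*y

(a) deg p = 2. The shape is more complex than any degree-1 curve.
(b) From the visible intercepts: it meets the x-axis at x = 0 (among the integer gridlines); one y-axis crossing is at y = 0.
(c) Putting this together gives p.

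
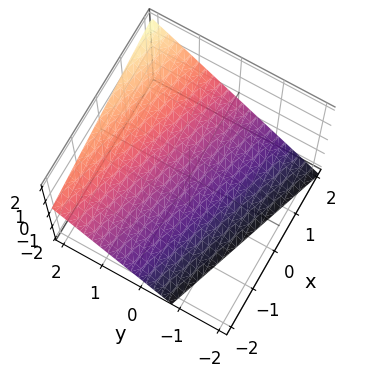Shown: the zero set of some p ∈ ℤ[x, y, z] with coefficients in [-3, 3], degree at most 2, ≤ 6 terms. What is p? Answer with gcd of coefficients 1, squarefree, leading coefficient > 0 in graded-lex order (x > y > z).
First, degree: the surface is flat (a plane), so deg p = 1.
Then, from the visible intercepts: it crosses the x-axis at the gridline x = 2.
Finally, putting this together gives p.

x + 3*y - 3*z - 2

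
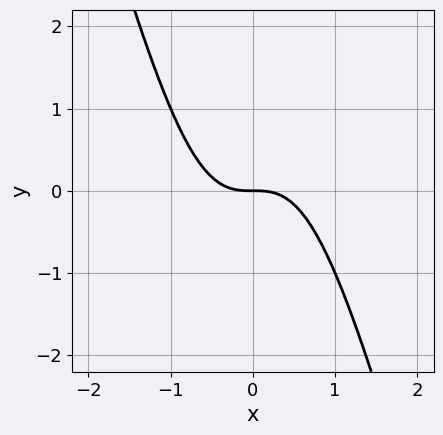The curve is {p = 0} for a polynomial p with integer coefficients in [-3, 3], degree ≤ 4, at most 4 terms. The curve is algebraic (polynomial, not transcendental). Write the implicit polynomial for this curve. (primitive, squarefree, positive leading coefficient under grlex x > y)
3*x^3 + x^2*y + 2*y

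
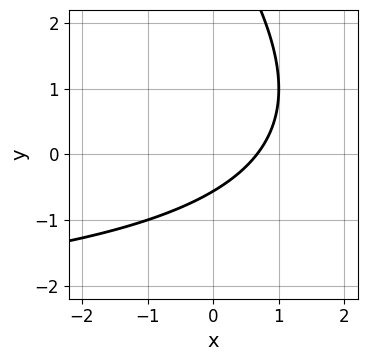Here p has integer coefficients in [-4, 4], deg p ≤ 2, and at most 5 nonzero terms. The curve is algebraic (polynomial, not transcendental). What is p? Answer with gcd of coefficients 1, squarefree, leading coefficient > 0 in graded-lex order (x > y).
1. Degree: a generic line meets the curve in up to 2 points, so deg p = 2.
2. The integer polynomial consistent with all of this is the stated p.

x*y + y^2 + 3*x - 3*y - 2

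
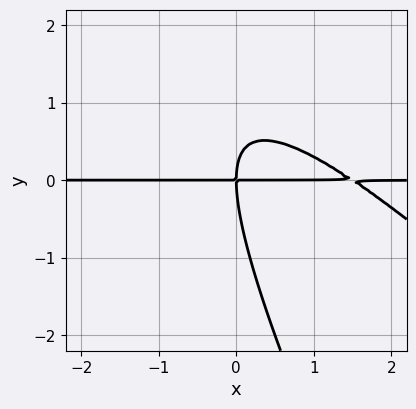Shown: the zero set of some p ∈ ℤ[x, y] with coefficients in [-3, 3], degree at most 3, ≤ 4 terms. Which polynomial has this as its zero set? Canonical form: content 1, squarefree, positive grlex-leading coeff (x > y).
2*x^2*y + 3*x*y^2 + y^3 - 3*x*y

deg p = 3. No degree-2 curve has this shape.
Observable constraints: one y-axis crossing is at y = 0; every point of the x-axis in the box is on the curve.
Solving for integer coefficients yields p as stated.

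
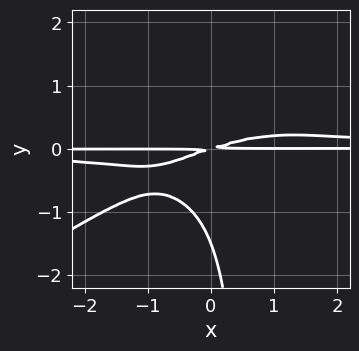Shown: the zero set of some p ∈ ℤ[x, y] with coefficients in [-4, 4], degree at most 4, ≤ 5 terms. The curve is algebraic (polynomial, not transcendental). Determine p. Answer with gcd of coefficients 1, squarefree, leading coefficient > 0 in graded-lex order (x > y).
(a) The degree is 4 — the shape is more complex than any degree-3 curve.
(b) Observable constraints: every point of the x-axis in the box is on the curve.
(c) Solving for integer coefficients yields p as stated.

2*x^2*y^2 - 3*x*y^3 + 2*y^3 - x*y + 3*y^2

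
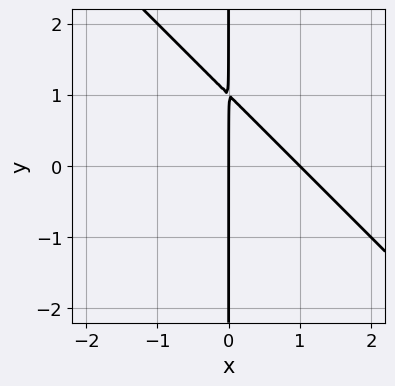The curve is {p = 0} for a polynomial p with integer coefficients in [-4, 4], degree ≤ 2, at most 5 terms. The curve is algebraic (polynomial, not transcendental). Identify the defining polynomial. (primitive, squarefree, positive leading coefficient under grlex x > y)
(a) deg p = 2. A generic line meets the curve in up to 2 points.
(b) Checking where it meets the axes: the visible y-axis segment lies entirely on the curve; the x-axis gridline crossings are at x ∈ {0, 1}.
(c) Matching integer coefficients to the picture gives p.

x^2 + x*y - x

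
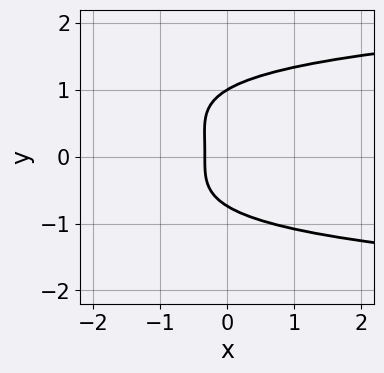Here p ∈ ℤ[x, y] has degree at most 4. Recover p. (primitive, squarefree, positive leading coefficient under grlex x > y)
2*y^4 - y^3 - 3*x - 1

First, degree: no degree-3 curve has this shape, so deg p = 4.
Then, observable constraints: one y-axis crossing is at y = 1.
Finally, fitting integer coefficients to these (and the overall shape) gives p.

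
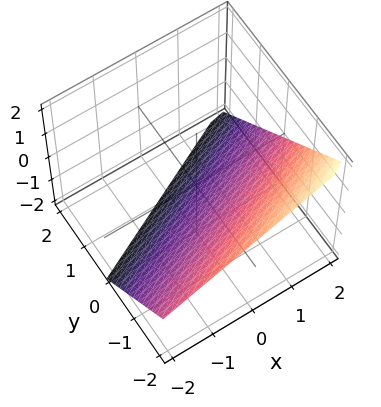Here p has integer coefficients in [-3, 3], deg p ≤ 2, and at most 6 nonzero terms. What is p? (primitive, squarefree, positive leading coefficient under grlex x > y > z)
Degree: every cross-section is a straight line — this is a plane, so deg p = 1.
From the visible intercepts: one z-axis crossing is at z = -1; it meets the y-axis at y = -1 (among the integer gridlines).
Solving for integer coefficients yields p as stated.

x - 2*y - 2*z - 2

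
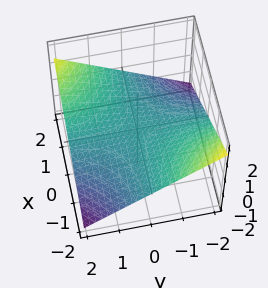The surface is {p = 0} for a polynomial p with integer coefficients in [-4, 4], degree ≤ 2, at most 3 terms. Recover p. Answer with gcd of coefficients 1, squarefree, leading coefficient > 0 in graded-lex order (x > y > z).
x*y - 3*z

(a) deg p = 2. A hyperbolic paraboloid; a quadric.
(b) From the visible intercepts: every point of the y-axis in the box is on the surface; one z-axis crossing is at z = 0; the visible x-axis segment lies entirely on the surface.
(c) Matching integer coefficients to the picture gives p.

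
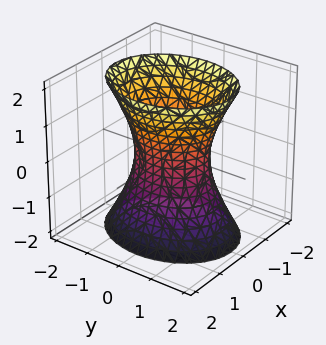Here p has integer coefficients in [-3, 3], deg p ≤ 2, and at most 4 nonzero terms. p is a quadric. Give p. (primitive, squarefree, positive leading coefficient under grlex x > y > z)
3*x^2 + 2*y^2 - z^2 - 2

deg p = 2. An hourglass — one-sheet hyperboloid; a quadric.
Symmetries: it's symmetric under z → −z, forcing even powers of z; mirror symmetry x ↦ −x ⇒ only even powers of x; mirror symmetry y ↦ −y ⇒ only even powers of y.
Against the integer gridlines: the y-axis gridline crossings are at y ∈ {-1, 1}; it misses every integer gridline on the z-axis.
These observations pin down the coefficients.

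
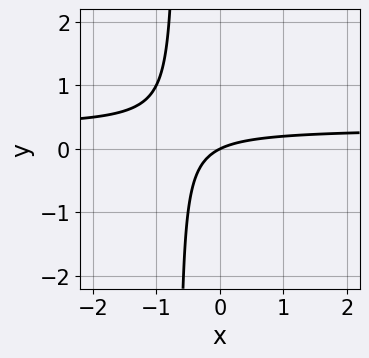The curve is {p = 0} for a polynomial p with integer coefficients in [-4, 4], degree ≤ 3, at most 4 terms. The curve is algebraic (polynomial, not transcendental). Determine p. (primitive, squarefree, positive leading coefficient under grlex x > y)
3*x*y - x + 2*y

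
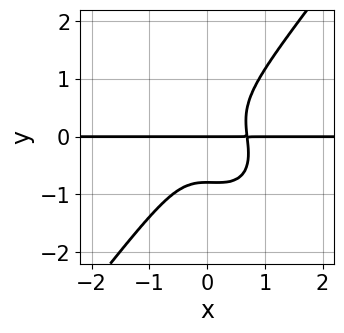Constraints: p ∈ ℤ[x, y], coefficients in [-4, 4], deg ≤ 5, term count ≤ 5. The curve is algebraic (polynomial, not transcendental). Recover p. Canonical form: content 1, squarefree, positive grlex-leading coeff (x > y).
(a) Degree: the shape is more complex than any degree-3 curve, so deg p = 4.
(b) Checking where it meets the axes: it meets the y-axis at y = 0 (among the integer gridlines); the visible x-axis segment lies entirely on the curve.
(c) Solving for integer coefficients yields p as stated.

3*x^3*y + x^2*y^2 - 2*y^4 - y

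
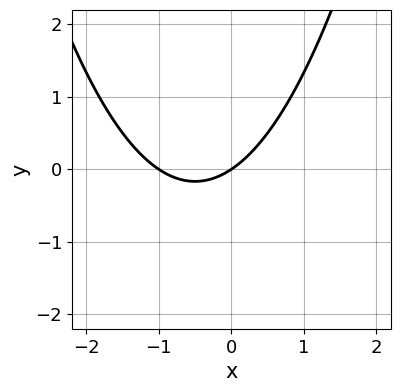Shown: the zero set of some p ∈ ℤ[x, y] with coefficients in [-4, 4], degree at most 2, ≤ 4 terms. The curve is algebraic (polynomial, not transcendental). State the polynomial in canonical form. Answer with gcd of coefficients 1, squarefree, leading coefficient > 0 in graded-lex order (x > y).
2*x^2 + 2*x - 3*y

1. The degree is 2 — a generic line meets the curve in up to 2 points.
2. Checking where it meets the axes: the x-axis gridline crossings are at x ∈ {-1, 0}; one y-axis crossing is at y = 0.
3. Together with the visible shape, these determine p as stated.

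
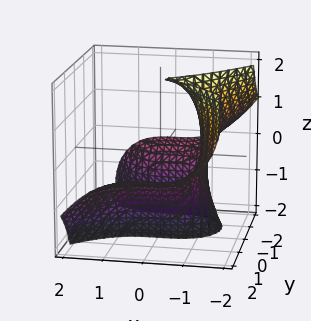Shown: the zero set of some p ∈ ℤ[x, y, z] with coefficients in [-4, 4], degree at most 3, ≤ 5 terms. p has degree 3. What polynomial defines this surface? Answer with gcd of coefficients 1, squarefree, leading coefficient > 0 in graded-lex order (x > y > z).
First, the degree is 3 — the shape is more complex than any degree-2 surface.
Next, against the integer gridlines: it misses every integer gridline on the z-axis; it misses every integer gridline on the y-axis.
Finally, the integer polynomial consistent with all of this is the stated p.

2*x^3 + 3*y^2*z - 2*y*z^2 + 3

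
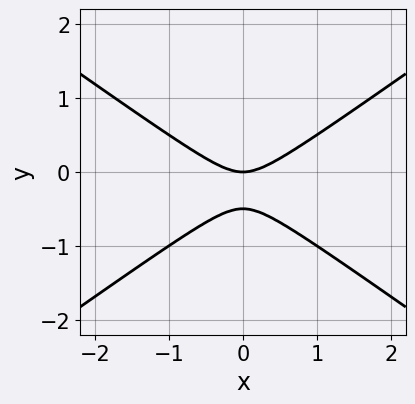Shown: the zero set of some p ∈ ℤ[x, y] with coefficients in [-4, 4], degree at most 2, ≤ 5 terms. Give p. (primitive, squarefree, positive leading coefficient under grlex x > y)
(a) The degree is 2 — no degree-1 curve has this shape.
(b) Symmetries: the x ↦ −x reflection is a symmetry, so x appears only in even powers.
(c) Against the integer gridlines: it meets the x-axis at x = 0 (among the integer gridlines); it meets the y-axis at y = 0 (among the integer gridlines).
(d) These observations pin down the coefficients.

x^2 - 2*y^2 - y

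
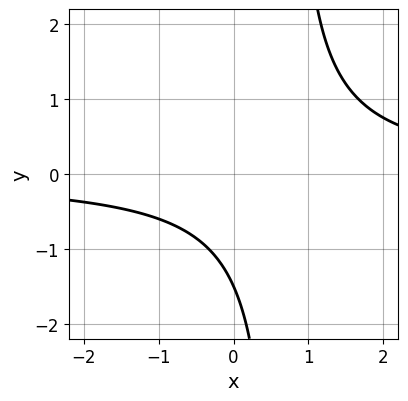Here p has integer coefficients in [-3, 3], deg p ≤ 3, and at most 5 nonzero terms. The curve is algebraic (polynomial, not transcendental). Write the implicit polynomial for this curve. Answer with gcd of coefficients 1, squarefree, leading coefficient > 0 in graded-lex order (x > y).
The degree is 2 — a generic line meets the curve in up to 2 points.
Against the integer gridlines: the curve avoids every integer x-axis point in the box.
The integer polynomial consistent with all of this is the stated p.

3*x*y - 2*y - 3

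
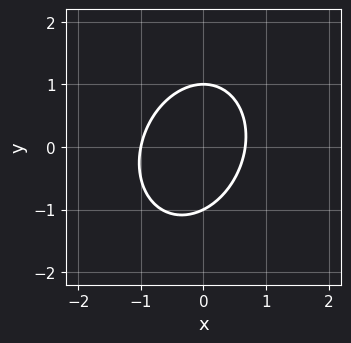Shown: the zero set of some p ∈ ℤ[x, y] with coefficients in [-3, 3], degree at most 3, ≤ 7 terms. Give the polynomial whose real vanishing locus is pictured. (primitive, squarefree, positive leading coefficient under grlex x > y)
(a) deg p = 2.
(b) From the axis intercepts and sections: it crosses the x-axis at the gridline x = -1; among the integer gridlines, it crosses the y-axis at y ∈ {-1, 1}.
(c) These observations pin down the coefficients.

3*x^2 - x*y + 2*y^2 + x - 2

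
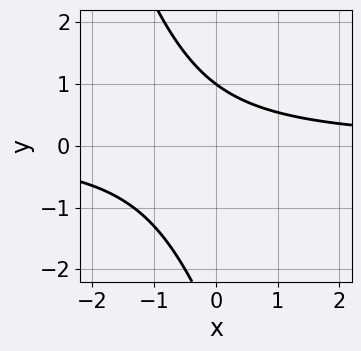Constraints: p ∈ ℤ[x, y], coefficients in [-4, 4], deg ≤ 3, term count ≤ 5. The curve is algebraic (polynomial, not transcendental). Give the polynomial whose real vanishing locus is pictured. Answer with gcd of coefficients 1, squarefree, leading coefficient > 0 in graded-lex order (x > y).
First, degree: no degree-1 curve has this shape, so deg p = 2.
Next, from the visible intercepts: it crosses the y-axis at the gridline y = 1; it misses every integer gridline on the x-axis.
Finally, together with the visible shape, these determine p as stated.

3*x*y + y^2 + 2*y - 3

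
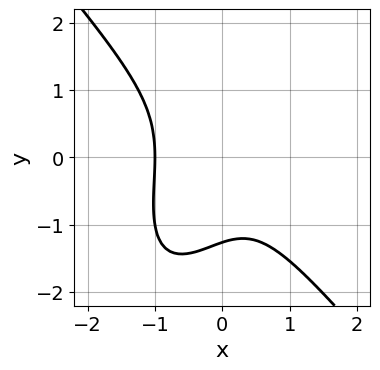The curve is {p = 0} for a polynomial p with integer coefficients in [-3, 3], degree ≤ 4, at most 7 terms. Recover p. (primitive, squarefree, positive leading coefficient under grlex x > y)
3*x^3 - x*y^2 + y^3 + x^2 + 2

1. The degree is 3 — the shape is more complex than any degree-2 curve.
2. From the axis intercepts and sections: it meets the x-axis at x = -1 (among the integer gridlines).
3. Fitting integer coefficients to these (and the overall shape) gives p.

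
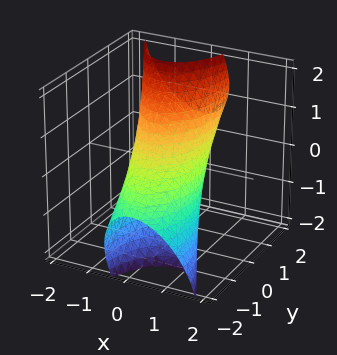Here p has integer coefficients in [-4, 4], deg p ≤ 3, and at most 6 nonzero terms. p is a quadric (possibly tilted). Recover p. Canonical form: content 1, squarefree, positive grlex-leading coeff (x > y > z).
(a) deg p = 2. A generic line meets the surface in up to 2 points.
(b) From the axis intercepts and sections: the z-axis gridline crossings are at z ∈ {-1, 1}.
(c) Matching integer coefficients to the picture gives p.

3*x^2 + 2*x*z + y^2 - 3*y*z + 2*z^2 - 2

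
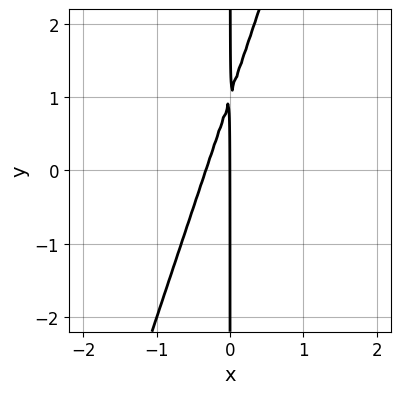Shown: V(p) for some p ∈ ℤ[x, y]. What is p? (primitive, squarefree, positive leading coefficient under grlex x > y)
3*x^2 - x*y + x

1. Degree: the shape is more complex than any degree-1 curve, so deg p = 2.
2. Reading off the gridlines: one x-axis crossing is at x = 0; every point of the y-axis in the box is on the curve.
3. Assembling these constraints gives the stated polynomial.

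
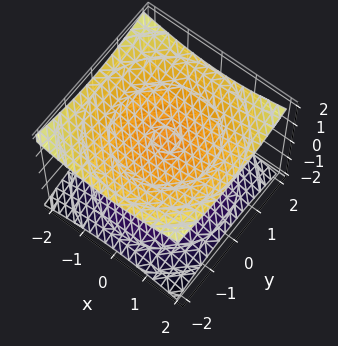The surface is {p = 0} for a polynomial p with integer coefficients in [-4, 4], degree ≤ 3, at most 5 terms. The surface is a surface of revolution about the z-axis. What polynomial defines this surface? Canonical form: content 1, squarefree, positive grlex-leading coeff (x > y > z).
x^2 + y^2 - 3*z^2 + 3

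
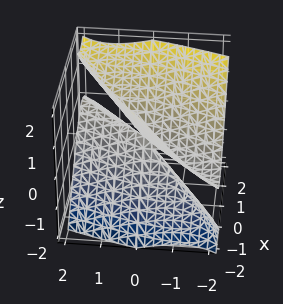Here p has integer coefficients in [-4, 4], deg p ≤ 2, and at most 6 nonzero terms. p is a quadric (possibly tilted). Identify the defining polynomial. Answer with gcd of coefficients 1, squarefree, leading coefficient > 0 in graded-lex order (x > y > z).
2*x^2 - 3*x*y + y^2 + 2*y*z - 2*z^2

(a) Degree: no degree-1 surface has this shape, so deg p = 2.
(b) From the visible intercepts: one x-axis crossing is at x = 0; it meets the y-axis at y = 0 (among the integer gridlines); one z-axis crossing is at z = 0.
(c) Assembling these constraints gives the stated polynomial.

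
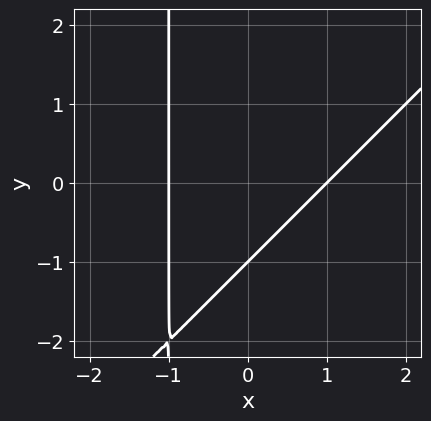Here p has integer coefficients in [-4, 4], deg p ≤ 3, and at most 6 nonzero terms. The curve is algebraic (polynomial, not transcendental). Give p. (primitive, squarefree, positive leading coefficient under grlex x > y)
deg p = 2.
From the visible intercepts: the x-axis gridline crossings are at x ∈ {-1, 1}; one y-axis crossing is at y = -1.
Assembling these constraints gives the stated polynomial.

x^2 - x*y - y - 1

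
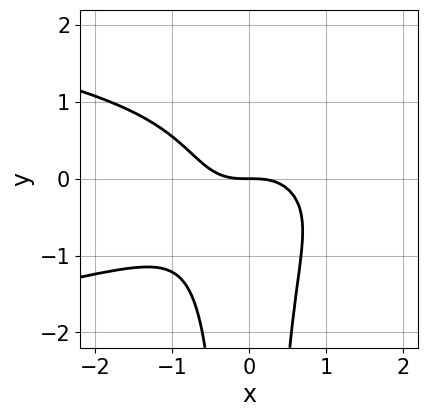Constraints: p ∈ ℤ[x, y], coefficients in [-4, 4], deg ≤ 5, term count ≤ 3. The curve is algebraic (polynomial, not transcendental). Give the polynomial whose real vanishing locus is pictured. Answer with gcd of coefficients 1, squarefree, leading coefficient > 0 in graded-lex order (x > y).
3*x^2*y^2 + 2*x^3 + 2*y

First, deg p = 4. No degree-3 curve has this shape.
Then, from the axis intercepts and sections: it meets the y-axis at y = 0 (among the integer gridlines); it crosses the x-axis at the gridline x = 0.
Finally, together with the visible shape, these determine p as stated.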